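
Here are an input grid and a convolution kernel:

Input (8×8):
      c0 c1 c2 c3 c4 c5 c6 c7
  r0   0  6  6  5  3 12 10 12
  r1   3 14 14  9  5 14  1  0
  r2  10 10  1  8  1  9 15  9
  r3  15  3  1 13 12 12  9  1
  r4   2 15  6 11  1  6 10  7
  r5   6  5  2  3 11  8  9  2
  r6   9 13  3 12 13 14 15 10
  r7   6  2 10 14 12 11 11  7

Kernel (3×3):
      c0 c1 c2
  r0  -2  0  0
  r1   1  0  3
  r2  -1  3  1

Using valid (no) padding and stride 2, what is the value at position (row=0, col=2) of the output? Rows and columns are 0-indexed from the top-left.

43

The receptive field on the input at this output position is [3 12 10 / 5 14 1 / 1 9 15]. Elementwise product with the kernel and sum: 3·-2 + 5·1 + 1·3 + 1·-1 + 9·3 + 15·1.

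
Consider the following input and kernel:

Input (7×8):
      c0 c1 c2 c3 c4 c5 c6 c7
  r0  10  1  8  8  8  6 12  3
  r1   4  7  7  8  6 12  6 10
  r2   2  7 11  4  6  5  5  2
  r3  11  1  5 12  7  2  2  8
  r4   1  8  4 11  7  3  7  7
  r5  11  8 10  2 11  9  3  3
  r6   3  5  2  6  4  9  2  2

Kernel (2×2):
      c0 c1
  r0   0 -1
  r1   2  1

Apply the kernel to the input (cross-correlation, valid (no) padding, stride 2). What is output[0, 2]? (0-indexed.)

The receptive field on the input at this output position is [8 6 / 6 12]. Elementwise product with the kernel and sum: 6·-1 + 6·2 + 12·1.

18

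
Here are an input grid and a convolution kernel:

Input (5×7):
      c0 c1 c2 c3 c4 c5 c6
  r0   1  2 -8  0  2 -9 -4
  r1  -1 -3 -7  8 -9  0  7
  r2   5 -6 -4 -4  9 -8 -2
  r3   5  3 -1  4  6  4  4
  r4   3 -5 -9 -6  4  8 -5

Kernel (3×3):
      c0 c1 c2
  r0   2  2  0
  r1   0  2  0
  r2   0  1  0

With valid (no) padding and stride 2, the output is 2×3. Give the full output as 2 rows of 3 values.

Output[0,0]: The receptive field on the input at this output position is [1 2 -8 / -1 -3 -7 / 5 -6 -4]. Elementwise product with the kernel and sum: 1·2 + 2·2 + -3·2 + -6·1.
Output[0,1]: The receptive field on the input at this output position is [-8 0 2 / -7 8 -9 / -4 -4 9]. Elementwise product with the kernel and sum: -8·2 + 0·2 + 8·2 + -4·1.

-6 -4 -22
-1 -14 18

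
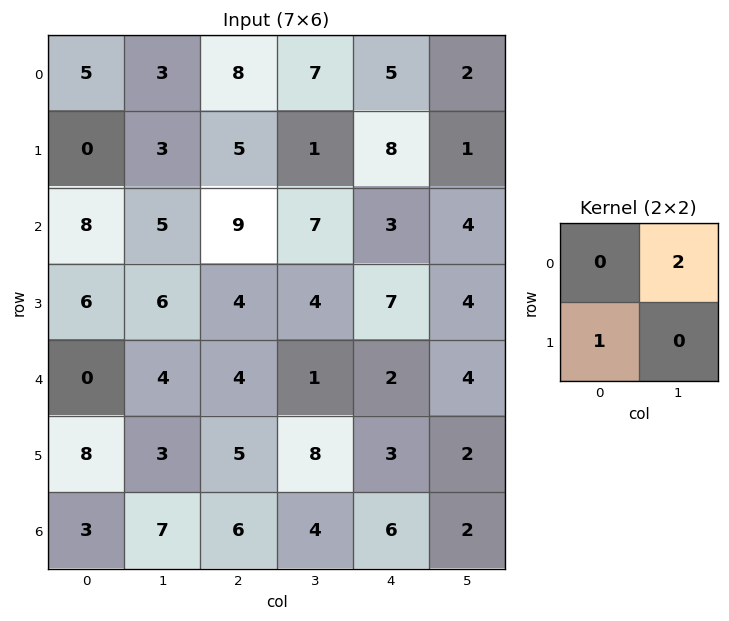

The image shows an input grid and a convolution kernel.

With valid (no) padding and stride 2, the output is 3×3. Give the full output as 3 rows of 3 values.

6 19 12
16 18 15
16 7 11

Output[0,0]: The receptive field on the input at this output position is [5 3 / 0 3]. Elementwise product with the kernel and sum: 3·2 + 0·1.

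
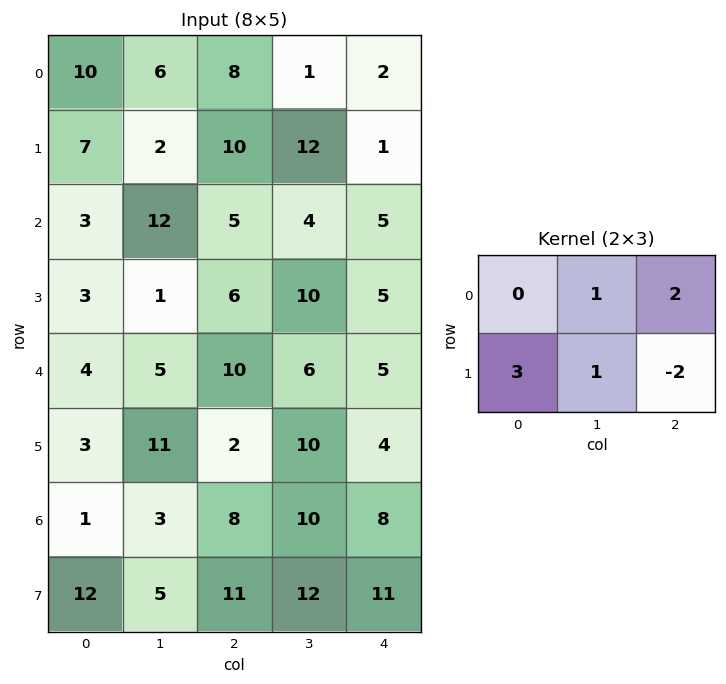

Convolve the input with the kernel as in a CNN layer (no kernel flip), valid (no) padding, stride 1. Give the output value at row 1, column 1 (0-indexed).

The receptive field on the input at this output position is [2 10 12 / 12 5 4]. Elementwise product with the kernel and sum: 10·1 + 12·2 + 12·3 + 5·1 + 4·-2.

67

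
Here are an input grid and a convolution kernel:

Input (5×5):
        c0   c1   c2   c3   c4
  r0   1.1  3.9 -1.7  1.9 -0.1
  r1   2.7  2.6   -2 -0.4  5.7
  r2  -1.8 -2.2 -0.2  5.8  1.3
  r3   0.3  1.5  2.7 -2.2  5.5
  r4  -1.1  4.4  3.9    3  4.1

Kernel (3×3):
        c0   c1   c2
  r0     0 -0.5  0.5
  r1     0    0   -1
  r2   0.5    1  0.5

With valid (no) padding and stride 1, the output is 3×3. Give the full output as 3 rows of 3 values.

-4 3.8 -0.35
0.9 -2.65 3.65
4.1 12.8 -0.75

Output[0,0]: The receptive field on the input at this output position is [1.1 3.9 -1.7 / 2.7 2.6 -2 / -1.8 -2.2 -0.2]. Elementwise product with the kernel and sum: 3.9·-0.5 + -1.7·0.5 + -2·-1 + -1.8·0.5 + -2.2·1 + -0.2·0.5.
Output[0,1]: The receptive field on the input at this output position is [3.9 -1.7 1.9 / 2.6 -2 -0.4 / -2.2 -0.2 5.8]. Elementwise product with the kernel and sum: -1.7·-0.5 + 1.9·0.5 + -0.4·-1 + -2.2·0.5 + -0.2·1 + 5.8·0.5.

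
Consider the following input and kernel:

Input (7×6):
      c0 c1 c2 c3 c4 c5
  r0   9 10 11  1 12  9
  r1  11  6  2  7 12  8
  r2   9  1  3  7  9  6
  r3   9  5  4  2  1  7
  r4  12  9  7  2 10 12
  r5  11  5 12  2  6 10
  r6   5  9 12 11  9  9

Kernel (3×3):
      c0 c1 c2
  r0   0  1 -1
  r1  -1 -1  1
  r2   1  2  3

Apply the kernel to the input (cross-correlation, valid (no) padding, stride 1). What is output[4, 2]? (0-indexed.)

45

The receptive field on the input at this output position is [7 2 10 / 12 2 6 / 12 11 9]. Elementwise product with the kernel and sum: 2·1 + 10·-1 + 12·-1 + 2·-1 + 6·1 + 12·1 + 11·2 + 9·3.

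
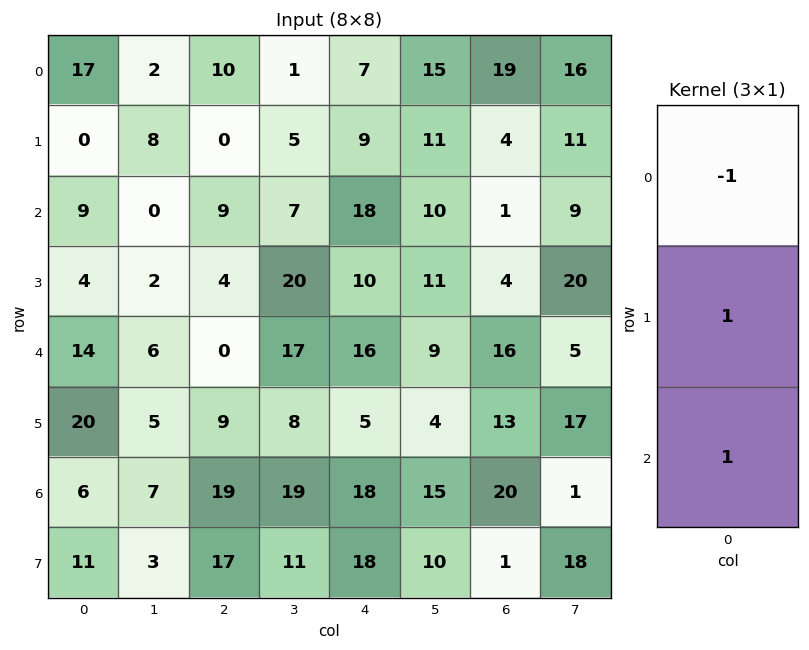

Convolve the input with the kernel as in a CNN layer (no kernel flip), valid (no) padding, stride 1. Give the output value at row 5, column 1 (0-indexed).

The receptive field on the input at this output position is [5 / 7 / 3]. Elementwise product with the kernel and sum: 5·-1 + 7·1 + 3·1.

5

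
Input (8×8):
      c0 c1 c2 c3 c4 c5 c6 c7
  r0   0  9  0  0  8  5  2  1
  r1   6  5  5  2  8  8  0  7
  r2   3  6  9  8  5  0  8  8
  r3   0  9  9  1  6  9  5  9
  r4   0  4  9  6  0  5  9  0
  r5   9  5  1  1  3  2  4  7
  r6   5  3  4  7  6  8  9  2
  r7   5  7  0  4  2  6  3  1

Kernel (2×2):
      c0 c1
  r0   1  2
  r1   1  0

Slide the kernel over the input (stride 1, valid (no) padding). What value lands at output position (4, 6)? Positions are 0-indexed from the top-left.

The receptive field on the input at this output position is [9 0 / 4 7]. Elementwise product with the kernel and sum: 9·1 + 0·2 + 4·1.

13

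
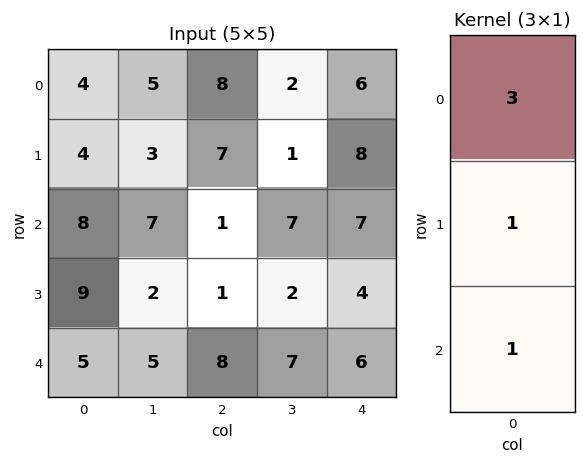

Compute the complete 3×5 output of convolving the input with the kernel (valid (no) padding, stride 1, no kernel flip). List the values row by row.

24 25 32 14 33
29 18 23 12 35
38 28 12 30 31

Output[0,0]: The receptive field on the input at this output position is [4 / 4 / 8]. Elementwise product with the kernel and sum: 4·3 + 4·1 + 8·1.
Output[0,1]: The receptive field on the input at this output position is [5 / 3 / 7]. Elementwise product with the kernel and sum: 5·3 + 3·1 + 7·1.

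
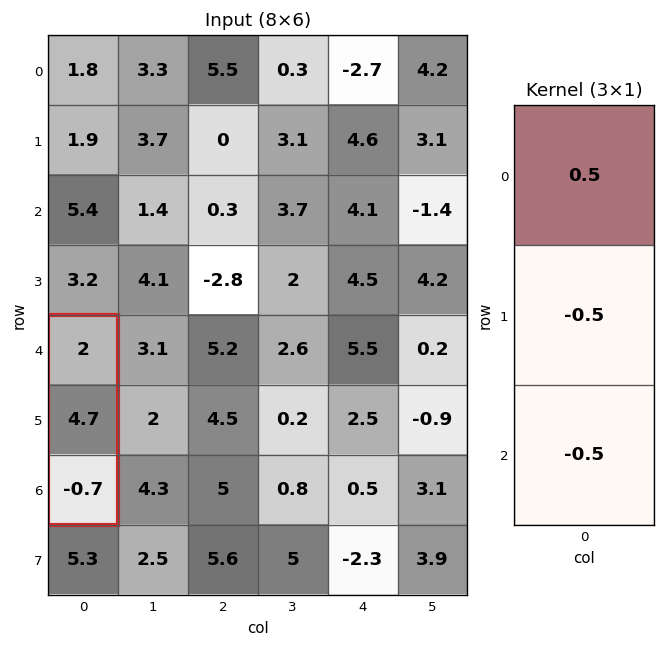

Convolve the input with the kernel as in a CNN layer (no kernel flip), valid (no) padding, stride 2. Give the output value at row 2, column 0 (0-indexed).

-1

The receptive field on the input at this output position is [2 / 4.7 / -0.7]. Elementwise product with the kernel and sum: 2·0.5 + 4.7·-0.5 + -0.7·-0.5.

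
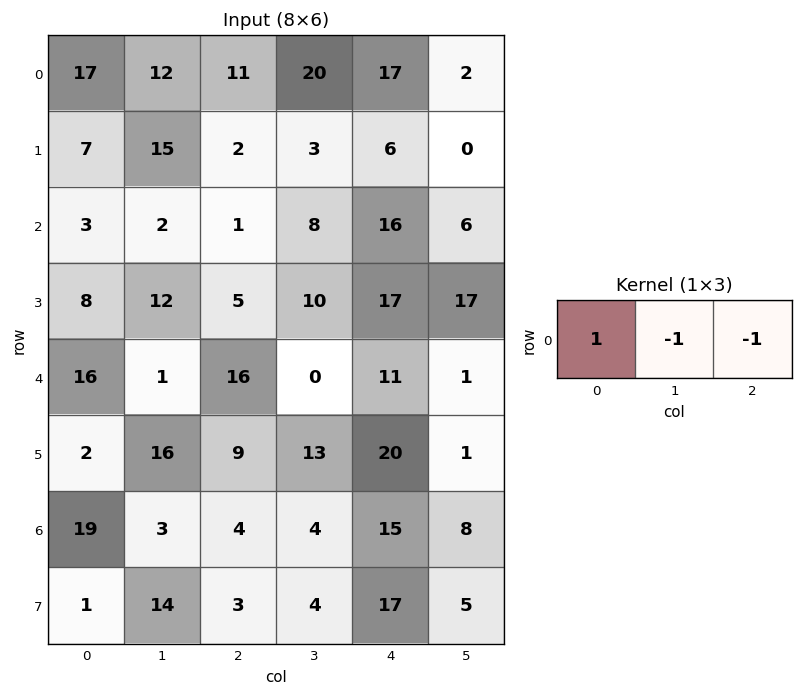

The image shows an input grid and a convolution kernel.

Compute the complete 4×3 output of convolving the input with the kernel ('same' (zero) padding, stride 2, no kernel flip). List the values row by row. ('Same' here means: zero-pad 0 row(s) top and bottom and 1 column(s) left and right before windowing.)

-29 -19 1
-5 -7 -14
-17 -15 -12
-22 -5 -19

Output[0,0]: The receptive field on the zero-padded input at this output position is [0 17 12]. Elementwise product with the kernel and sum: 0·1 + 17·-1 + 12·-1.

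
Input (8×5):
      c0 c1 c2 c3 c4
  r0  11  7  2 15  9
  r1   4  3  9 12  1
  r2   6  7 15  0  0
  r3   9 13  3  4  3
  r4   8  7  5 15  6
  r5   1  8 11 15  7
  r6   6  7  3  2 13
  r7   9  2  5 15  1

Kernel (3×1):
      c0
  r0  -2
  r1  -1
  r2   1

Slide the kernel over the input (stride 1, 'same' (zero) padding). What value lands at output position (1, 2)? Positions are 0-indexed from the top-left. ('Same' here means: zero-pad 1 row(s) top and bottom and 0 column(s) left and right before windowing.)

2

The receptive field on the zero-padded input at this output position is [2 / 9 / 15]. Elementwise product with the kernel and sum: 2·-2 + 9·-1 + 15·1.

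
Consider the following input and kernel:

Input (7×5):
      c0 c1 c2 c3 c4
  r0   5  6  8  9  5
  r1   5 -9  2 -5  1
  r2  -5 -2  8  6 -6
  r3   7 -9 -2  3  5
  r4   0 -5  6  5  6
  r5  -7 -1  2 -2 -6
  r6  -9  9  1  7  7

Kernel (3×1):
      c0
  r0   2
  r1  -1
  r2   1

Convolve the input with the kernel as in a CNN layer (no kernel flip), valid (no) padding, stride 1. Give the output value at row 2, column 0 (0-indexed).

-17

The receptive field on the input at this output position is [-5 / 7 / 0]. Elementwise product with the kernel and sum: -5·2 + 7·-1 + 0·1.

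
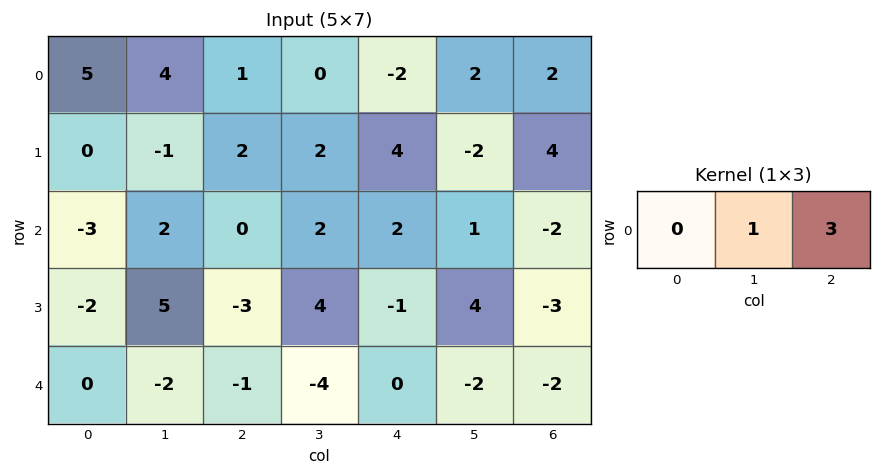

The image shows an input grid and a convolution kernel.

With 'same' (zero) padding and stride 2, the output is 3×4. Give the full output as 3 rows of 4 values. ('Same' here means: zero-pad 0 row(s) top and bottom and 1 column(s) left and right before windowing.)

17 1 4 2
3 6 5 -2
-6 -13 -6 -2

Output[0,0]: The receptive field on the zero-padded input at this output position is [0 5 4]. Elementwise product with the kernel and sum: 5·1 + 4·3.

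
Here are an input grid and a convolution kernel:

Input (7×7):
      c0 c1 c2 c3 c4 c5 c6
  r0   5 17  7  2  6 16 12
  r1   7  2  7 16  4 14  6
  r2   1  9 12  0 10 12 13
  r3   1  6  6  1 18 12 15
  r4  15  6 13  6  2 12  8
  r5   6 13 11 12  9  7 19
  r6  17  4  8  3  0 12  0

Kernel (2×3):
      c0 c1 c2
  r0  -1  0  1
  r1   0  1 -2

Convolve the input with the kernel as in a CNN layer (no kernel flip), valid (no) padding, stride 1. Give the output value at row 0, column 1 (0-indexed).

The receptive field on the input at this output position is [17 7 2 / 2 7 16]. Elementwise product with the kernel and sum: 17·-1 + 2·1 + 7·1 + 16·-2.

-40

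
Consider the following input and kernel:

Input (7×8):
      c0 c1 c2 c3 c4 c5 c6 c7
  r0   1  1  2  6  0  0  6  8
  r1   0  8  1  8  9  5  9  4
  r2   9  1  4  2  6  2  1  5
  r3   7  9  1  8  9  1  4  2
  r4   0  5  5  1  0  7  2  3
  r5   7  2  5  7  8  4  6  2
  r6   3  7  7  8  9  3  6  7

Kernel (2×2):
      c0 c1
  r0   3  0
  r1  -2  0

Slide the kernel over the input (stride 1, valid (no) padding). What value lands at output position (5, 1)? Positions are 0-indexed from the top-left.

-8

The receptive field on the input at this output position is [2 5 / 7 7]. Elementwise product with the kernel and sum: 2·3 + 7·-2.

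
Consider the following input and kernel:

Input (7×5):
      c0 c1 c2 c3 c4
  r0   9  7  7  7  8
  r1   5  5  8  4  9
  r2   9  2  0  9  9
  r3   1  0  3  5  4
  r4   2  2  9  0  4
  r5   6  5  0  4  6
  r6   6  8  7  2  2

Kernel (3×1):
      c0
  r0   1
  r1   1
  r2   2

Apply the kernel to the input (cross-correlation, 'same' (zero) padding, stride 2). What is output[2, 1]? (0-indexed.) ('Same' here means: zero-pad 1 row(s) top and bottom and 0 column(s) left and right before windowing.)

12

The receptive field on the zero-padded input at this output position is [3 / 9 / 0]. Elementwise product with the kernel and sum: 3·1 + 9·1 + 0·2.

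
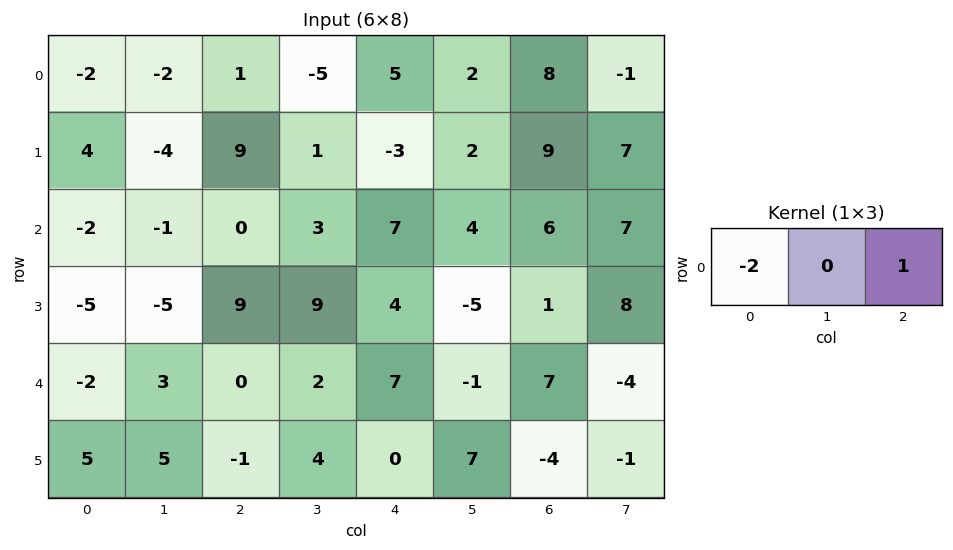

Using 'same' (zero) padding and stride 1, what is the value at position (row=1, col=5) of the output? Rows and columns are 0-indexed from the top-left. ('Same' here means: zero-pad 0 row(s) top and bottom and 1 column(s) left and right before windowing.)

The receptive field on the zero-padded input at this output position is [-3 2 9]. Elementwise product with the kernel and sum: -3·-2 + 9·1.

15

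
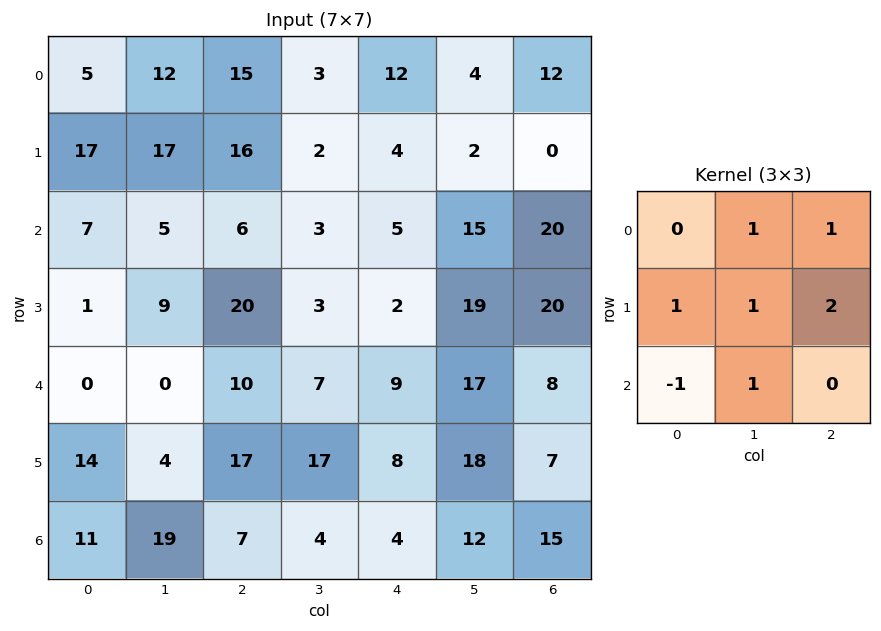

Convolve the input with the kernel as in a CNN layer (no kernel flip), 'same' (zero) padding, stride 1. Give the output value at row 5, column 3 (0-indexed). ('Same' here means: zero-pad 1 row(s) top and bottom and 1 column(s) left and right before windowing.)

63

The receptive field on the zero-padded input at this output position is [10 7 9 / 17 17 8 / 7 4 4]. Elementwise product with the kernel and sum: 7·1 + 9·1 + 17·1 + 17·1 + 8·2 + 7·-1 + 4·1.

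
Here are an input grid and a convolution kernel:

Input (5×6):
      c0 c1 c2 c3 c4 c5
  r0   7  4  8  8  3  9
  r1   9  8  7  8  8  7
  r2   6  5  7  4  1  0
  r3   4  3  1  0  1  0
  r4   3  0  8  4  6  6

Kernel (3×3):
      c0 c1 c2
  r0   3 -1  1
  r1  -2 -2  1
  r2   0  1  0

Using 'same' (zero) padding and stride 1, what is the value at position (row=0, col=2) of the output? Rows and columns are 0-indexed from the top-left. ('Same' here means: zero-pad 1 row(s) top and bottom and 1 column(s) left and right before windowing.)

The receptive field on the zero-padded input at this output position is [0 0 0 / 4 8 8 / 8 7 8]. Elementwise product with the kernel and sum: 0·3 + 0·-1 + 0·1 + 4·-2 + 8·-2 + 8·1 + 7·1.

-9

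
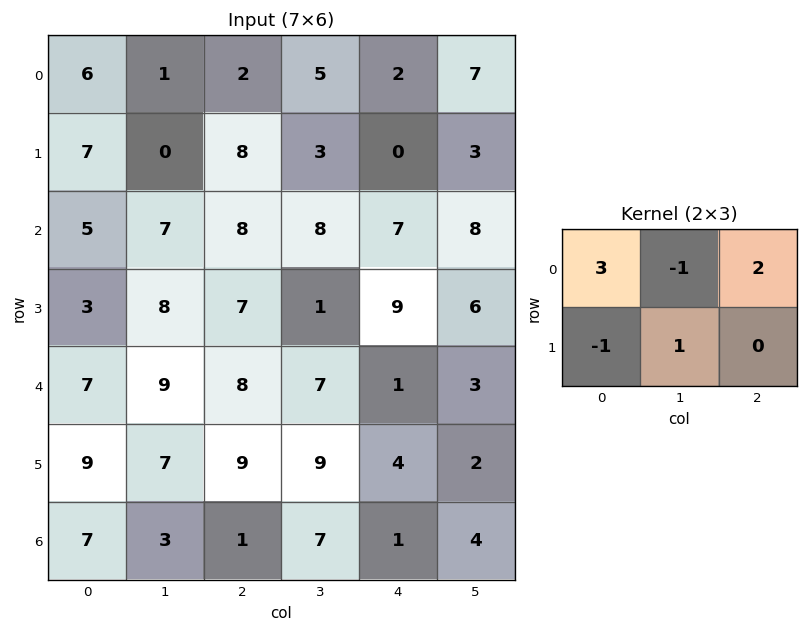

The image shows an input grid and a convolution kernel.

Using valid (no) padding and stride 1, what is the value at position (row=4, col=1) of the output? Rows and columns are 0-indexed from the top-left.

The receptive field on the input at this output position is [9 8 7 / 7 9 9]. Elementwise product with the kernel and sum: 9·3 + 8·-1 + 7·2 + 7·-1 + 9·1.

35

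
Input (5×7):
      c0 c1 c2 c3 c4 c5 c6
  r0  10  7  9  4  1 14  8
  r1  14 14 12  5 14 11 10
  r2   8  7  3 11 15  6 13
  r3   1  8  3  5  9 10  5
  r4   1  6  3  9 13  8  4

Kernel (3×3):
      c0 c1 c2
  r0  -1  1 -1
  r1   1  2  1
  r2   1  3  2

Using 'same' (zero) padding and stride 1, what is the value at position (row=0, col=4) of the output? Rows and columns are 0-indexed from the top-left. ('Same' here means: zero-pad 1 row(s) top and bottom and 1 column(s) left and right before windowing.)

The receptive field on the zero-padded input at this output position is [0 0 0 / 4 1 14 / 5 14 11]. Elementwise product with the kernel and sum: 0·-1 + 0·1 + 0·-1 + 4·1 + 1·2 + 14·1 + 5·1 + 14·3 + 11·2.

89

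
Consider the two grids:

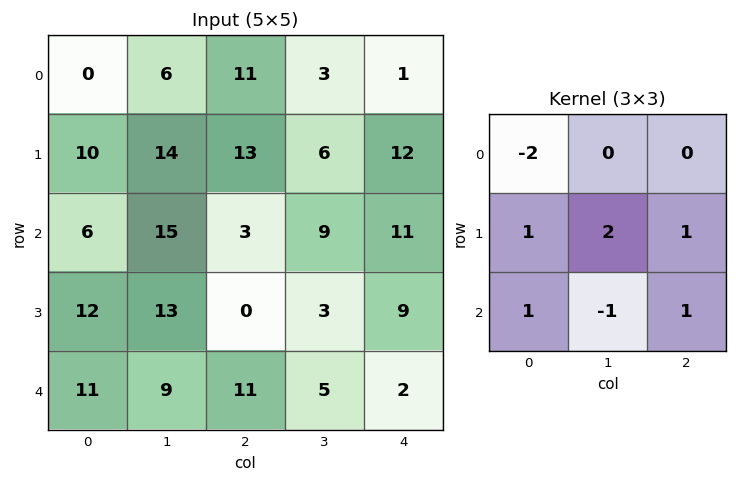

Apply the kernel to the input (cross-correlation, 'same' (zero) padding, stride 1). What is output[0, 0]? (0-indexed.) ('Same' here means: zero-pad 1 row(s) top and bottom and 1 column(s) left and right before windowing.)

10

The receptive field on the zero-padded input at this output position is [0 0 0 / 0 0 6 / 0 10 14]. Elementwise product with the kernel and sum: 0·-2 + 0·1 + 0·2 + 6·1 + 0·1 + 10·-1 + 14·1.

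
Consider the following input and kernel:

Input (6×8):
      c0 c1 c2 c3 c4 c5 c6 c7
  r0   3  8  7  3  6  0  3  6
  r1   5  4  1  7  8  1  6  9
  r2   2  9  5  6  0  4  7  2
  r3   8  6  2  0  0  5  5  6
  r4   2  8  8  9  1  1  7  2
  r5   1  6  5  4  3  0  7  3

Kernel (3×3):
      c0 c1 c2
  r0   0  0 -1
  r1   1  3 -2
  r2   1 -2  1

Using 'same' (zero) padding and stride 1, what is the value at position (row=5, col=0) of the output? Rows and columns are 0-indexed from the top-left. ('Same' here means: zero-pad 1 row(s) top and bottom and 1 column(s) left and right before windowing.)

-17

The receptive field on the zero-padded input at this output position is [0 2 8 / 0 1 6 / 0 0 0]. Elementwise product with the kernel and sum: 8·-1 + 0·1 + 1·3 + 6·-2 + 0·1 + 0·-2 + 0·1.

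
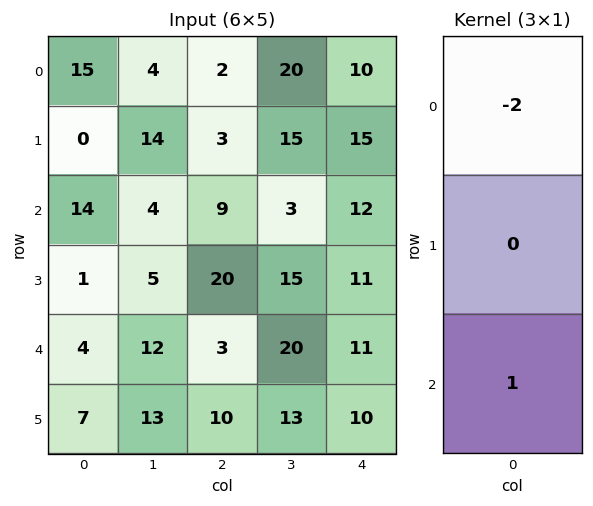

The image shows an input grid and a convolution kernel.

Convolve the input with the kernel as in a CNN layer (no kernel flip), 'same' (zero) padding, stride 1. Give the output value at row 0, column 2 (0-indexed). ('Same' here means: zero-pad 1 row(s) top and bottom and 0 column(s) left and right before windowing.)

The receptive field on the zero-padded input at this output position is [0 / 2 / 3]. Elementwise product with the kernel and sum: 0·-2 + 3·1.

3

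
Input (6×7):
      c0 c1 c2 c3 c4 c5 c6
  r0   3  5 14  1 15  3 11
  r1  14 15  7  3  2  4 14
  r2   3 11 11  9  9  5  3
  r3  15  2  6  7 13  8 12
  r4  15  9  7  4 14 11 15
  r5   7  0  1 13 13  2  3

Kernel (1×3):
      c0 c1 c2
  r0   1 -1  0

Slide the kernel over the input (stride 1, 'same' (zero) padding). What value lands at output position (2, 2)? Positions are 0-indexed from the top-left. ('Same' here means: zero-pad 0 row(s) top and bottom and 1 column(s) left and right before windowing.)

0

The receptive field on the zero-padded input at this output position is [11 11 9]. Elementwise product with the kernel and sum: 11·1 + 11·-1.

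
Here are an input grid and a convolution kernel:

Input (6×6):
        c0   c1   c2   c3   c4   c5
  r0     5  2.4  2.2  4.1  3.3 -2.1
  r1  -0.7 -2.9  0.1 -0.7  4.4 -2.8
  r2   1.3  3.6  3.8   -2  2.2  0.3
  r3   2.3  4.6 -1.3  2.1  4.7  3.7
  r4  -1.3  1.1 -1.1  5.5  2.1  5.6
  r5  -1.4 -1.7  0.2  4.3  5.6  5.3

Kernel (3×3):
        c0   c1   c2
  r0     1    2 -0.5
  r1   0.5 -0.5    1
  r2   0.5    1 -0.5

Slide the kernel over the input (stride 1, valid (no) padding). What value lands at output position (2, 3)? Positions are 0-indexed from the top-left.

6.7

The receptive field on the input at this output position is [-2 2.2 0.3 / 2.1 4.7 3.7 / 5.5 2.1 5.6]. Elementwise product with the kernel and sum: -2·1 + 2.2·2 + 0.3·-0.5 + 2.1·0.5 + 4.7·-0.5 + 3.7·1 + 5.5·0.5 + 2.1·1 + 5.6·-0.5.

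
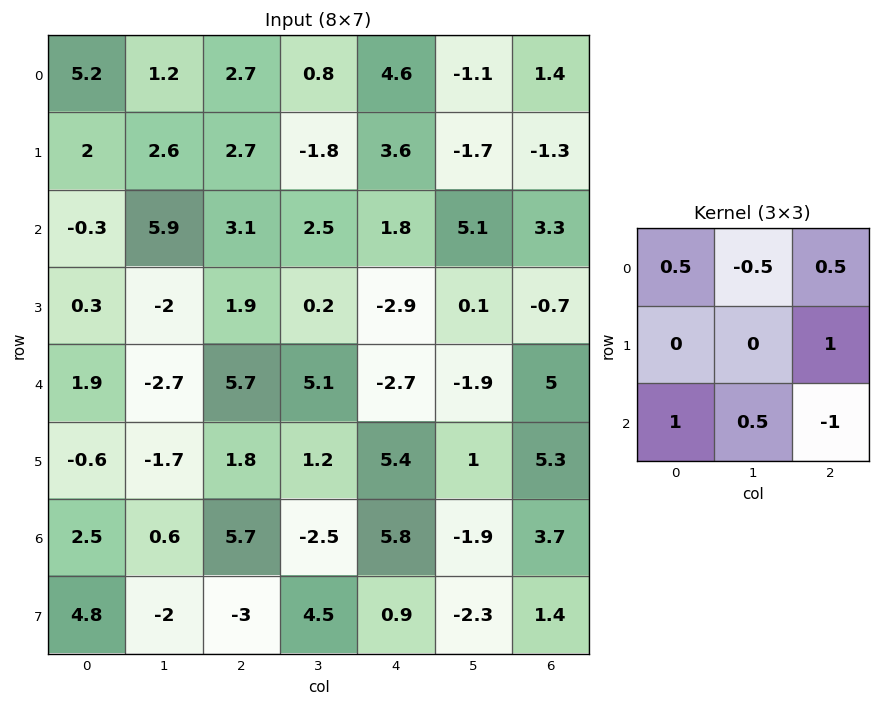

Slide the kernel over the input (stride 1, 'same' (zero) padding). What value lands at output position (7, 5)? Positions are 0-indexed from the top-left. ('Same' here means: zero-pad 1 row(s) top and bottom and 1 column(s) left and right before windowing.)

7.1

The receptive field on the zero-padded input at this output position is [5.8 -1.9 3.7 / 0.9 -2.3 1.4 / 0 0 0]. Elementwise product with the kernel and sum: 5.8·0.5 + -1.9·-0.5 + 3.7·0.5 + 1.4·1 + 0·1 + 0·0.5 + 0·-1.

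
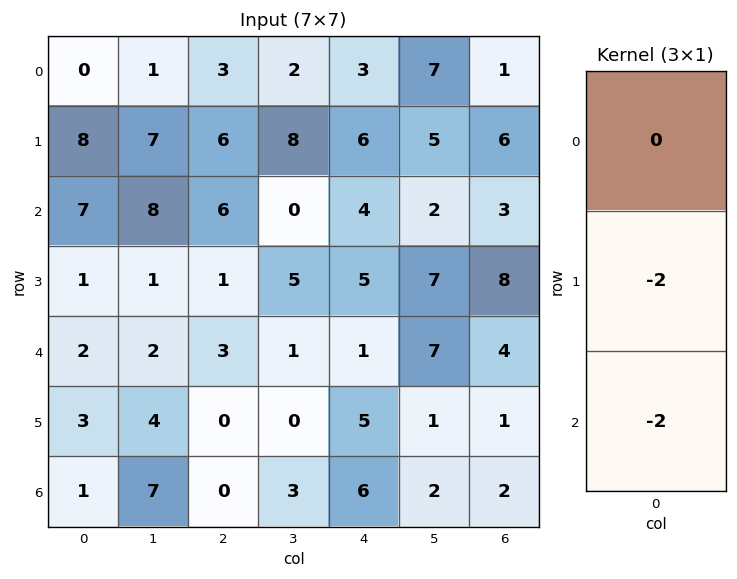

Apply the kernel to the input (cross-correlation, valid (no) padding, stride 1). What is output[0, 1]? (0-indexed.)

-30

The receptive field on the input at this output position is [1 / 7 / 8]. Elementwise product with the kernel and sum: 7·-2 + 8·-2.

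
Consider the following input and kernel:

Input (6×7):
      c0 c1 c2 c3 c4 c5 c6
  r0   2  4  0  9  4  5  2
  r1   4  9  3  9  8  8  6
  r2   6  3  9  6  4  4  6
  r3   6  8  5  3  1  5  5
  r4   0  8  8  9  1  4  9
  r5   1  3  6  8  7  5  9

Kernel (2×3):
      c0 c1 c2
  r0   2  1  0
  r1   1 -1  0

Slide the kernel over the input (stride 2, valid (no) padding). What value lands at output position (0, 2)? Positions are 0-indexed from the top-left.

13

The receptive field on the input at this output position is [4 5 2 / 8 8 6]. Elementwise product with the kernel and sum: 4·2 + 5·1 + 8·1 + 8·-1.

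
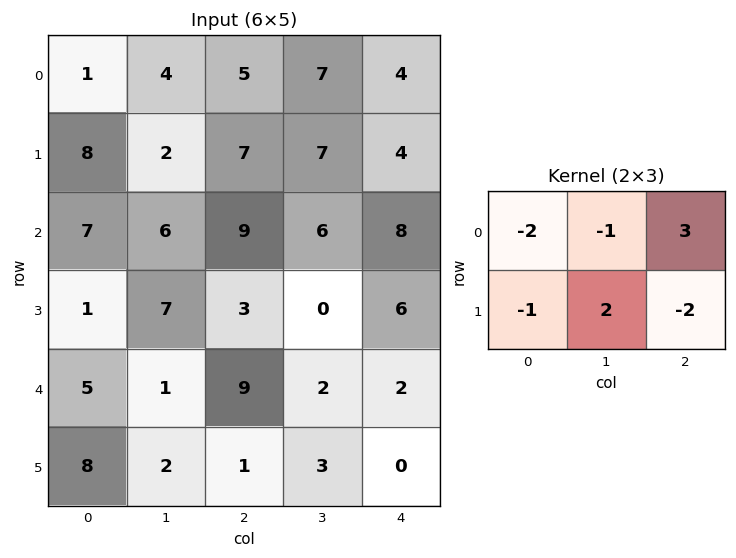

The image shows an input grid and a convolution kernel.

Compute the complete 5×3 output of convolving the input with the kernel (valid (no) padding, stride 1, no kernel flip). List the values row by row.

Output[0,0]: The receptive field on the input at this output position is [1 4 5 / 8 2 7]. Elementwise product with the kernel and sum: 1·-2 + 4·-1 + 5·3 + 8·-1 + 2·2 + 7·-2.
Output[0,1]: The receptive field on the input at this output position is [4 5 7 / 2 7 7]. Elementwise product with the kernel and sum: 4·-2 + 5·-1 + 7·3 + 2·-1 + 7·2 + 7·-2.

-9 6 -6
-10 10 -22
14 -4 -15
-21 -4 3
10 -11 -9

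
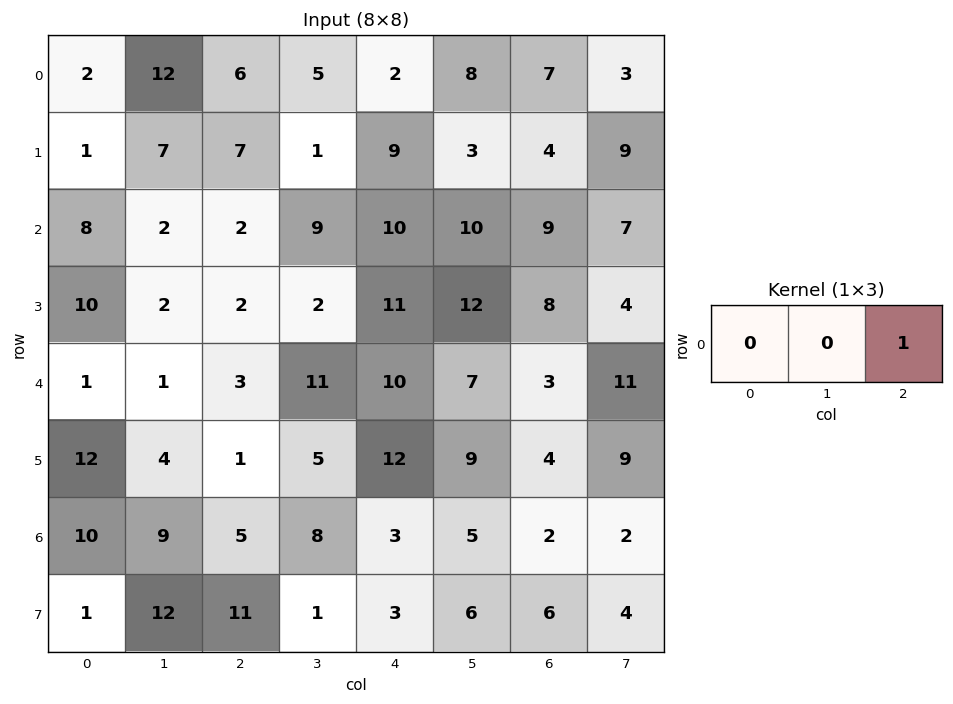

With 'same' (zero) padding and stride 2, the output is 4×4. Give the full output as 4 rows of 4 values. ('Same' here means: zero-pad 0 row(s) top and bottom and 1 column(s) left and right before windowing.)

Output[0,0]: The receptive field on the zero-padded input at this output position is [0 2 12]. Elementwise product with the kernel and sum: 12·1.
Output[0,1]: The receptive field on the zero-padded input at this output position is [12 6 5]. Elementwise product with the kernel and sum: 5·1.

12 5 8 3
2 9 10 7
1 11 7 11
9 8 5 2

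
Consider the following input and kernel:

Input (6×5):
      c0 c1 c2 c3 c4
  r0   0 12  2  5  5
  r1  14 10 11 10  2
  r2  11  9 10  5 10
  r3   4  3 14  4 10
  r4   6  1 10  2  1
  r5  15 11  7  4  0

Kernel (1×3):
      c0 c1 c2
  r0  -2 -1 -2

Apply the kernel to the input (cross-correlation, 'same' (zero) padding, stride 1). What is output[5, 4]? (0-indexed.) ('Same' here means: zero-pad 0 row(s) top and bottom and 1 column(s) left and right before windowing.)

-8

The receptive field on the zero-padded input at this output position is [4 0 0]. Elementwise product with the kernel and sum: 4·-2 + 0·-1 + 0·-2.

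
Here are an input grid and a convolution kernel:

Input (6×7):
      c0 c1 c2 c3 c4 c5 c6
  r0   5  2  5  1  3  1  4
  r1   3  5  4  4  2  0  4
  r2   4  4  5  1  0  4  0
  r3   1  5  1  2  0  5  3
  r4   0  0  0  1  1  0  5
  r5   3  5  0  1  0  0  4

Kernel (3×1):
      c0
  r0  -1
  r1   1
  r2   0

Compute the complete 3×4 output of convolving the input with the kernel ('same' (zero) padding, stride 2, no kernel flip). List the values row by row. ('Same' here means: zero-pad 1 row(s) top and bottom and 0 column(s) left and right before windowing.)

Output[0,0]: The receptive field on the zero-padded input at this output position is [0 / 5 / 3]. Elementwise product with the kernel and sum: 0·-1 + 5·1.
Output[0,1]: The receptive field on the zero-padded input at this output position is [0 / 5 / 4]. Elementwise product with the kernel and sum: 0·-1 + 5·1.

5 5 3 4
1 1 -2 -4
-1 -1 1 2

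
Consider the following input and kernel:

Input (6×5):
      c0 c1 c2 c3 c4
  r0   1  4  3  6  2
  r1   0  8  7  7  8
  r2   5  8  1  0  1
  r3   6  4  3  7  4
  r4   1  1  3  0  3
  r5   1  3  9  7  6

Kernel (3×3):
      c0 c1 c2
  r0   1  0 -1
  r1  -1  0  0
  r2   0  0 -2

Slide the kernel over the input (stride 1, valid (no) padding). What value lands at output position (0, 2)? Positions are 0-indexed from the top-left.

The receptive field on the input at this output position is [3 6 2 / 7 7 8 / 1 0 1]. Elementwise product with the kernel and sum: 3·1 + 2·-1 + 7·-1 + 1·-2.

-8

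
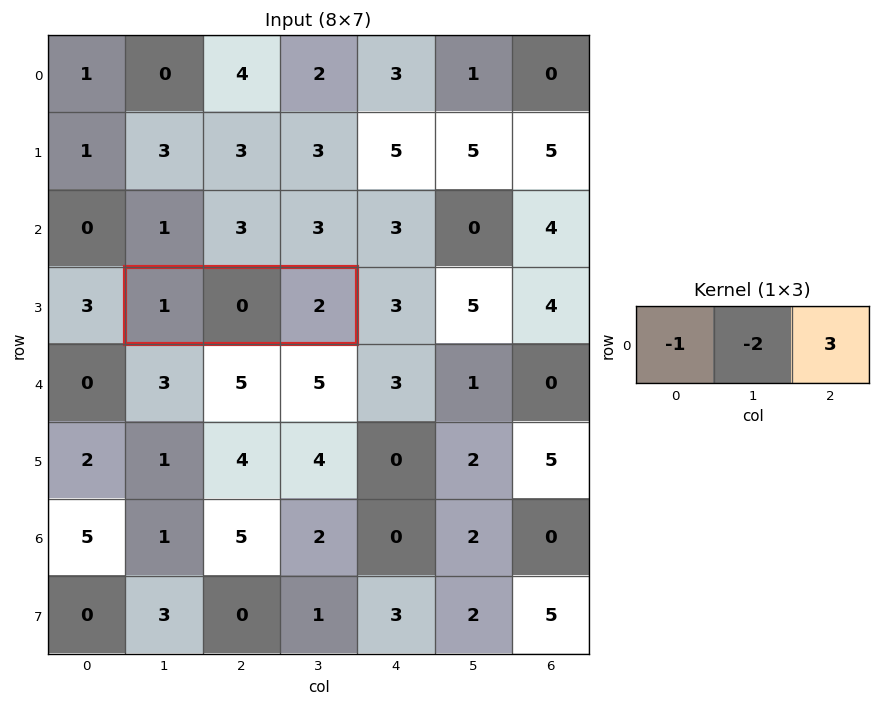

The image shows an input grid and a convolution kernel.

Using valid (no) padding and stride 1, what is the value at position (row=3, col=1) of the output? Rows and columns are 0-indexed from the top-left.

The receptive field on the input at this output position is [1 0 2]. Elementwise product with the kernel and sum: 1·-1 + 0·-2 + 2·3.

5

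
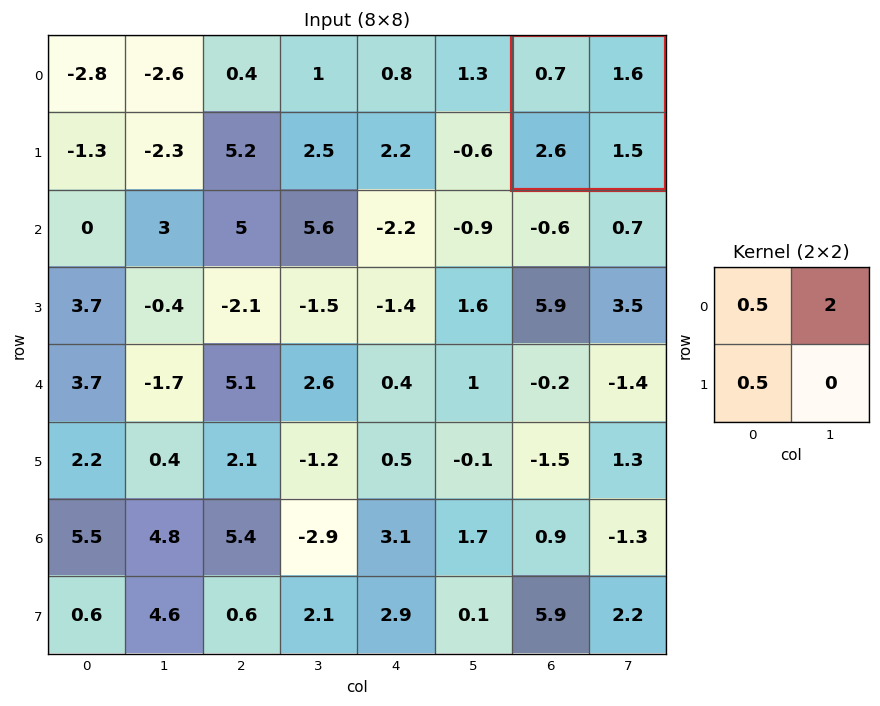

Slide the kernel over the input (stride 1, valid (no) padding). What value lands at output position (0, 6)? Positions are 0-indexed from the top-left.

4.85

The receptive field on the input at this output position is [0.7 1.6 / 2.6 1.5]. Elementwise product with the kernel and sum: 0.7·0.5 + 1.6·2 + 2.6·0.5.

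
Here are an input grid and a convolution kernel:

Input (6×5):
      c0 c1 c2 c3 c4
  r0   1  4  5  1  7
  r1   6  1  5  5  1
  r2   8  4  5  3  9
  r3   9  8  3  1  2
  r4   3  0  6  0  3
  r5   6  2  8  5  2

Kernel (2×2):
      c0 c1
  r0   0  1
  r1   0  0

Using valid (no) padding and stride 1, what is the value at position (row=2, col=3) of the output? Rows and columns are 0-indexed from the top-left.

The receptive field on the input at this output position is [3 9 / 1 2]. Elementwise product with the kernel and sum: 9·1.

9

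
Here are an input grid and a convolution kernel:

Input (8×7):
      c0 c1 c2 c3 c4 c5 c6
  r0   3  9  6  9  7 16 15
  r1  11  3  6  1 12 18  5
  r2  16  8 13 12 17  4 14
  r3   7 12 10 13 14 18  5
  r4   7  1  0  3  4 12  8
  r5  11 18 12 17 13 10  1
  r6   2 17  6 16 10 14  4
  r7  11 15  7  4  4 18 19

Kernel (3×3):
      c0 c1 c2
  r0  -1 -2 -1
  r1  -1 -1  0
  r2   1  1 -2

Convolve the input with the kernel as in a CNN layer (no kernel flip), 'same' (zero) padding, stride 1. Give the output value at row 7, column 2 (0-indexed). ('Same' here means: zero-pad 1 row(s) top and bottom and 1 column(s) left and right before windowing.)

The receptive field on the zero-padded input at this output position is [17 6 16 / 15 7 4 / 0 0 0]. Elementwise product with the kernel and sum: 17·-1 + 6·-2 + 16·-1 + 15·-1 + 7·-1 + 0·1 + 0·1 + 0·-2.

-67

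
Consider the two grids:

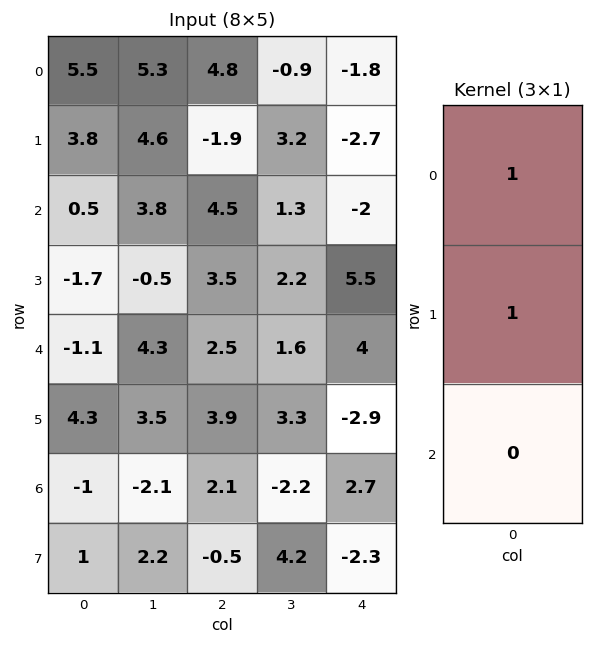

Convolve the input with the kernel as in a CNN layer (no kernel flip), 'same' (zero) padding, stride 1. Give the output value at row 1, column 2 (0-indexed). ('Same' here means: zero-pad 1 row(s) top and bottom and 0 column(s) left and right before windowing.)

The receptive field on the zero-padded input at this output position is [4.8 / -1.9 / 4.5]. Elementwise product with the kernel and sum: 4.8·1 + -1.9·1.

2.9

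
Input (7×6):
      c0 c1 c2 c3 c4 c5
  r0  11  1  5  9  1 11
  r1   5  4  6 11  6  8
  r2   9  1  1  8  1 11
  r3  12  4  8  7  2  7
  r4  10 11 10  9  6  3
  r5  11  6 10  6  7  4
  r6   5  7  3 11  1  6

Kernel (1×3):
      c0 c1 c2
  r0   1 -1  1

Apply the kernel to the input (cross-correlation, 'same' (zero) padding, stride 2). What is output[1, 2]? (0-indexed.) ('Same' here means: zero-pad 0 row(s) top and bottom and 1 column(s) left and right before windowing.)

18

The receptive field on the zero-padded input at this output position is [8 1 11]. Elementwise product with the kernel and sum: 8·1 + 1·-1 + 11·1.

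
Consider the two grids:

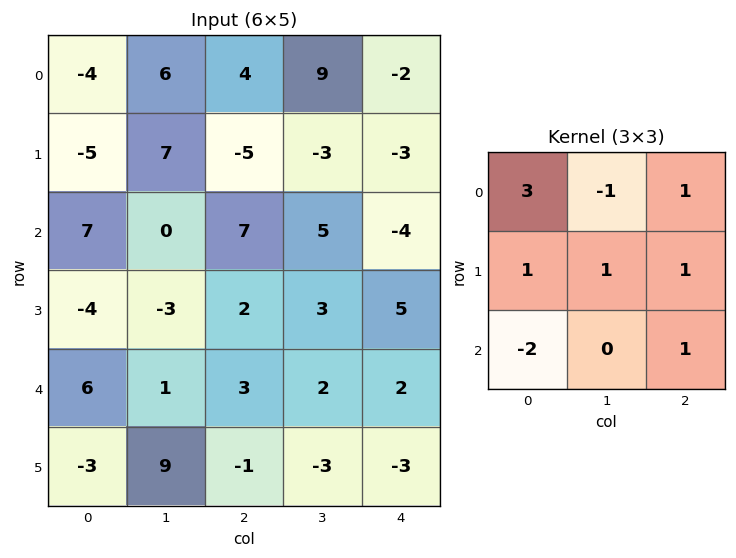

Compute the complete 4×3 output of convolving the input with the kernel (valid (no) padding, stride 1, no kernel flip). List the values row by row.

Output[0,0]: The receptive field on the input at this output position is [-4 6 4 / -5 7 -5 / 7 0 7]. Elementwise product with the kernel and sum: -4·3 + 6·-1 + 4·1 + -5·1 + 7·1 + -5·1 + 7·-2 + 7·1.
Output[0,1]: The receptive field on the input at this output position is [6 4 9 / 7 -5 -3 / 0 7 5]. Elementwise product with the kernel and sum: 6·3 + 4·-1 + 9·1 + 7·1 + -5·1 + -3·1 + 0·-2 + 5·1.

-24 27 -28
-3 44 -6
14 0 18
8 -23 14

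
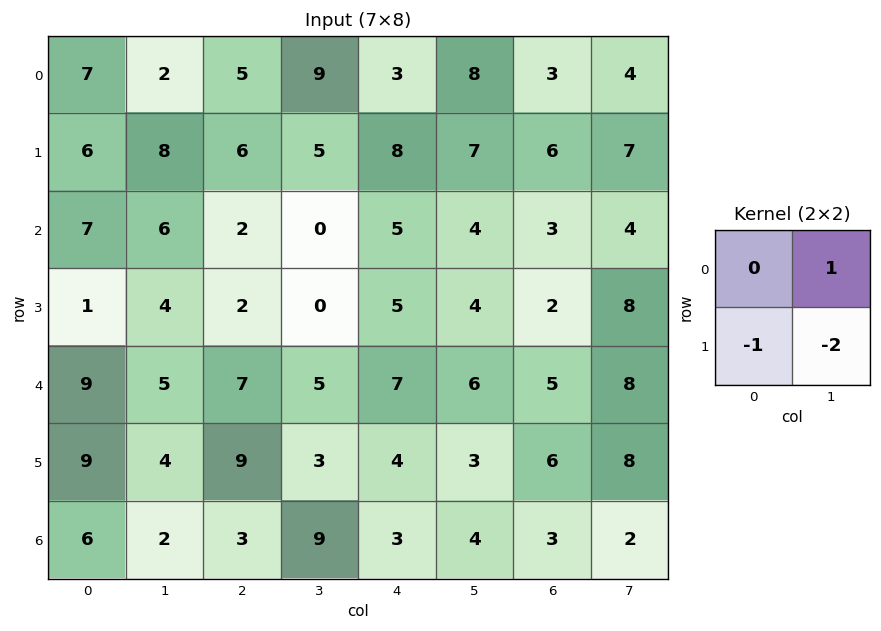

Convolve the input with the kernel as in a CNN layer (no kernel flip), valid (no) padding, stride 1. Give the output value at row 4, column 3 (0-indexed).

-4

The receptive field on the input at this output position is [5 7 / 3 4]. Elementwise product with the kernel and sum: 7·1 + 3·-1 + 4·-2.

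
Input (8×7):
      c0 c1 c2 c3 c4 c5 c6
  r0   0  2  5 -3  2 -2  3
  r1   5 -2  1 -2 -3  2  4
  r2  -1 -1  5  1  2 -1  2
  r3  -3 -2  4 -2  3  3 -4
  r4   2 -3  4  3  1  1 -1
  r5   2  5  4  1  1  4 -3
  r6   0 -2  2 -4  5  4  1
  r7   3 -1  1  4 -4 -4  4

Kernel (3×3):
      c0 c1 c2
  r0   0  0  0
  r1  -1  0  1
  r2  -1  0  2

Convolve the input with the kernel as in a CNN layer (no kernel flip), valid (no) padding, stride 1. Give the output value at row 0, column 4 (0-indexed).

The receptive field on the input at this output position is [2 -2 3 / -3 2 4 / 2 -1 2]. Elementwise product with the kernel and sum: -3·-1 + 4·1 + 2·-1 + 2·2.

9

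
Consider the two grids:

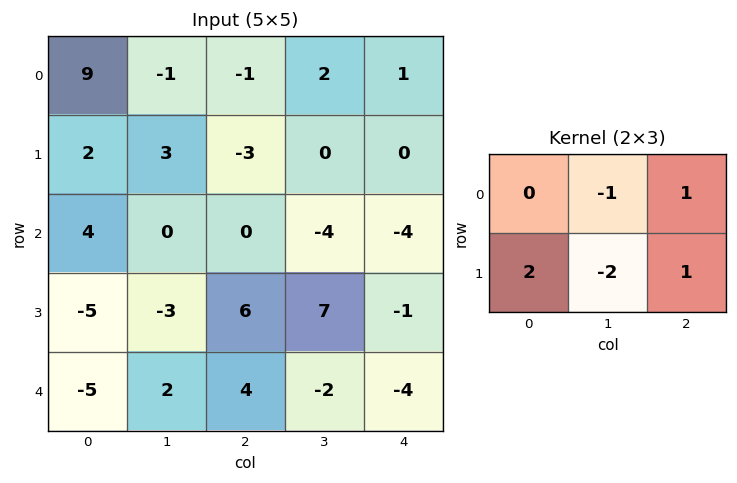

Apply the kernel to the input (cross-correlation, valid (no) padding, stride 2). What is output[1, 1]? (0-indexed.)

The receptive field on the input at this output position is [0 -4 -4 / 6 7 -1]. Elementwise product with the kernel and sum: -4·-1 + -4·1 + 6·2 + 7·-2 + -1·1.

-3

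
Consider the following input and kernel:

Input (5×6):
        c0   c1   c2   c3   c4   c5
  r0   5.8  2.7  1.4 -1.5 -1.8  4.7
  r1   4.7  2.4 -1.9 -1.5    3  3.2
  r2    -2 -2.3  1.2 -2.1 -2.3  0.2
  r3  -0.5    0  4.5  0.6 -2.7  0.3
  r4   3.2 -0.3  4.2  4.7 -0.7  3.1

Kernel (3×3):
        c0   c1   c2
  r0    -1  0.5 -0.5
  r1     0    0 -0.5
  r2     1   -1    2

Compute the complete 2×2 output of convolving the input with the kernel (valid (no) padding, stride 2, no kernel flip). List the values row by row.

Output[0,0]: The receptive field on the input at this output position is [5.8 2.7 1.4 / 4.7 2.4 -1.9 / -2 -2.3 1.2]. Elementwise product with the kernel and sum: 5.8·-1 + 2.7·0.5 + 1.4·-0.5 + -1.9·-0.5 + -2·1 + -2.3·-1 + 1.2·2.
Output[0,1]: The receptive field on the input at this output position is [1.4 -1.5 -1.8 / -1.9 -1.5 3 / 1.2 -2.1 -2.3]. Elementwise product with the kernel and sum: 1.4·-1 + -1.5·0.5 + -1.8·-0.5 + 3·-0.5 + 1.2·1 + -2.1·-1 + -2.3·2.

-1.5 -4.05
9.9 -1.65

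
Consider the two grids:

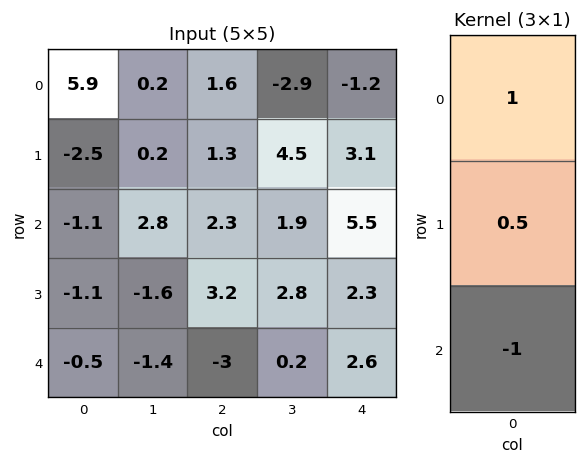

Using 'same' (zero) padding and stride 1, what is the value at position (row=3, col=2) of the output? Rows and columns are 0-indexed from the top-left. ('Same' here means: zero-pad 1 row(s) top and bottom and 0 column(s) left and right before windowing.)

6.9

The receptive field on the zero-padded input at this output position is [2.3 / 3.2 / -3]. Elementwise product with the kernel and sum: 2.3·1 + 3.2·0.5 + -3·-1.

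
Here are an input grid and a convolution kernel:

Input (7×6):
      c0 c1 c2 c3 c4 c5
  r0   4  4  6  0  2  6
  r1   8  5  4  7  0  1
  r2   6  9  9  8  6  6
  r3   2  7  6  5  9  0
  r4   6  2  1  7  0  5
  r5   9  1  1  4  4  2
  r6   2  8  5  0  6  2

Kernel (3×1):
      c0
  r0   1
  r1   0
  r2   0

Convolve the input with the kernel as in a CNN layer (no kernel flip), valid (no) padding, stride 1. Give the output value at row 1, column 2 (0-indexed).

The receptive field on the input at this output position is [4 / 9 / 6]. Elementwise product with the kernel and sum: 4·1.

4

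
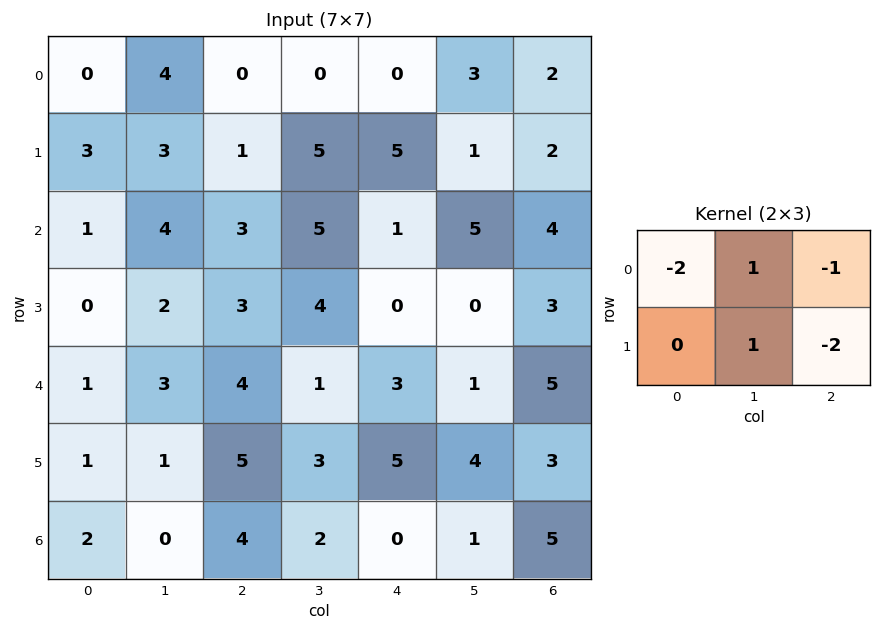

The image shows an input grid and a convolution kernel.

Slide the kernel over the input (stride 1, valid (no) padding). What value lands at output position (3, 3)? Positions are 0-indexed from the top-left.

-7

The receptive field on the input at this output position is [4 0 0 / 1 3 1]. Elementwise product with the kernel and sum: 4·-2 + 0·1 + 0·-1 + 3·1 + 1·-2.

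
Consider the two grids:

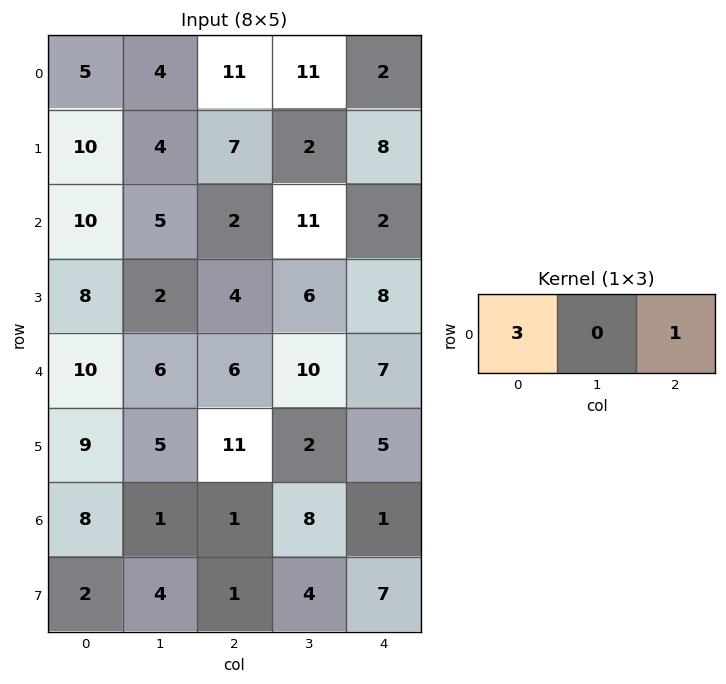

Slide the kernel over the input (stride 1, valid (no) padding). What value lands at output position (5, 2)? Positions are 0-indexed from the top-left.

38

The receptive field on the input at this output position is [11 2 5]. Elementwise product with the kernel and sum: 11·3 + 5·1.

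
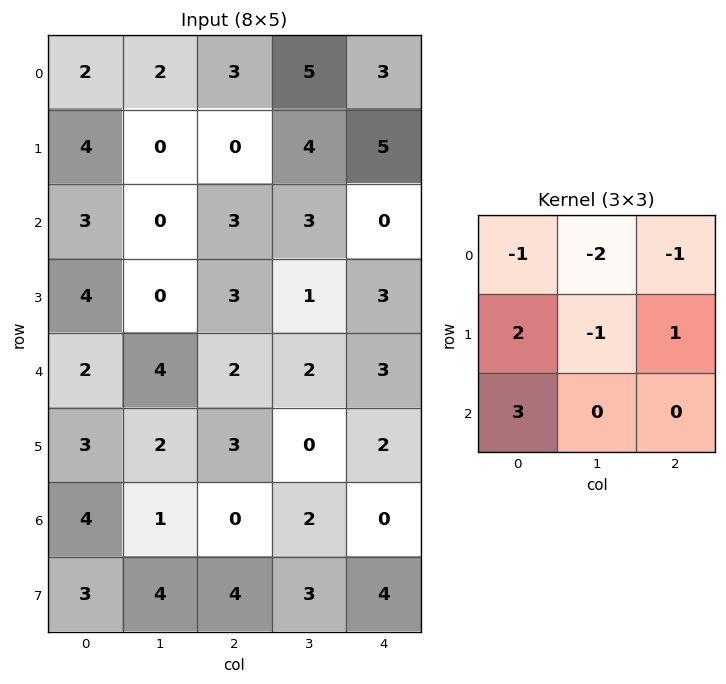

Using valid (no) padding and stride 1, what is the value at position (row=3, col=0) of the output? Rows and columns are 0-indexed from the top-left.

The receptive field on the input at this output position is [4 0 3 / 2 4 2 / 3 2 3]. Elementwise product with the kernel and sum: 4·-1 + 0·-2 + 3·-1 + 2·2 + 4·-1 + 2·1 + 3·3.

4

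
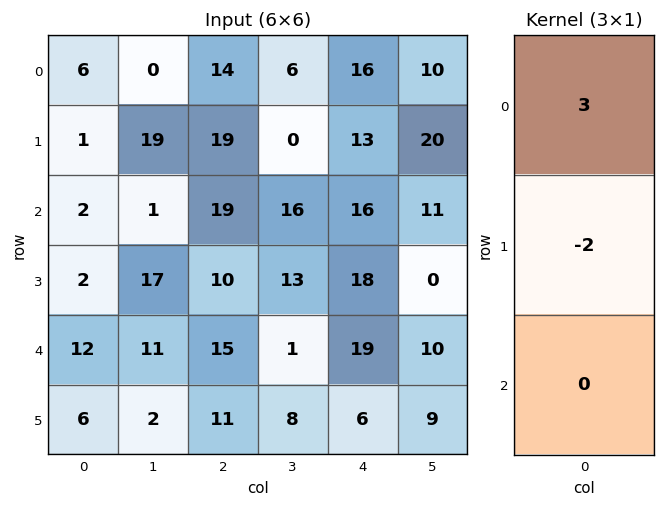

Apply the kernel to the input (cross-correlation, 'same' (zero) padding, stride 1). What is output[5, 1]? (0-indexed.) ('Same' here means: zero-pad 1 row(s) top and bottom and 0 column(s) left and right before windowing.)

29

The receptive field on the zero-padded input at this output position is [11 / 2 / 0]. Elementwise product with the kernel and sum: 11·3 + 2·-2.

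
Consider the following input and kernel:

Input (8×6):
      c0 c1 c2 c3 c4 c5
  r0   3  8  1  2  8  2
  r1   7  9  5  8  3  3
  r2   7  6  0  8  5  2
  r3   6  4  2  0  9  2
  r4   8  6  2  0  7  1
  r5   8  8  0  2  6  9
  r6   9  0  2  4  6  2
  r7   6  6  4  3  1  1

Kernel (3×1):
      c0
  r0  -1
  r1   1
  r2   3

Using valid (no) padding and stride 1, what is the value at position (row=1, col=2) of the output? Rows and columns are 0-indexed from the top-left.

The receptive field on the input at this output position is [5 / 0 / 2]. Elementwise product with the kernel and sum: 5·-1 + 0·1 + 2·3.

1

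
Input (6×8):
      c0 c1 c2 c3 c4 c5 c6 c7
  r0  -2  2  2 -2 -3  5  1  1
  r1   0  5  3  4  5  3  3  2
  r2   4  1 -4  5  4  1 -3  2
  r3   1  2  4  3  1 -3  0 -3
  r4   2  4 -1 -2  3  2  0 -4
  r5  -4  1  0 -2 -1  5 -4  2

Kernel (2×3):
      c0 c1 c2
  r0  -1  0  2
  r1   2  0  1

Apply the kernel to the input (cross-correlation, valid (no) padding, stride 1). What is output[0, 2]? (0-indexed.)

3

The receptive field on the input at this output position is [2 -2 -3 / 3 4 5]. Elementwise product with the kernel and sum: 2·-1 + -3·2 + 3·2 + 5·1.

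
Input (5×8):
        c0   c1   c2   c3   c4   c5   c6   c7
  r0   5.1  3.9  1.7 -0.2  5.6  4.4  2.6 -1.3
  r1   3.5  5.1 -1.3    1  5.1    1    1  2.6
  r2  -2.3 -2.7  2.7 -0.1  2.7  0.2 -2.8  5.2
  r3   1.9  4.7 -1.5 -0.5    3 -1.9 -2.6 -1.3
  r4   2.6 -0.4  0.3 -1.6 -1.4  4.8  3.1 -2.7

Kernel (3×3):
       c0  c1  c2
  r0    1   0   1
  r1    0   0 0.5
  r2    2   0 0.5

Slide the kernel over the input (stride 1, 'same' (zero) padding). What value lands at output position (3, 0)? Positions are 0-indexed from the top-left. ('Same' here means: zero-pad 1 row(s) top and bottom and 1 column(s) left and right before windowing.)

The receptive field on the zero-padded input at this output position is [0 -2.3 -2.7 / 0 1.9 4.7 / 0 2.6 -0.4]. Elementwise product with the kernel and sum: 0·1 + -2.7·1 + 4.7·0.5 + 0·2 + -0.4·0.5.

-0.55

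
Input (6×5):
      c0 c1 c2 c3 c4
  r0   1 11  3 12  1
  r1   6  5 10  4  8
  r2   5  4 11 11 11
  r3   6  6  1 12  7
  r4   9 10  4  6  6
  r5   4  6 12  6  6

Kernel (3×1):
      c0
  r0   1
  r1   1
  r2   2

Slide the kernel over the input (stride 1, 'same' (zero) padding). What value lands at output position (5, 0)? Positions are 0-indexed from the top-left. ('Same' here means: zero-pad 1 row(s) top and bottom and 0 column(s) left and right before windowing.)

The receptive field on the zero-padded input at this output position is [9 / 4 / 0]. Elementwise product with the kernel and sum: 9·1 + 4·1 + 0·2.

13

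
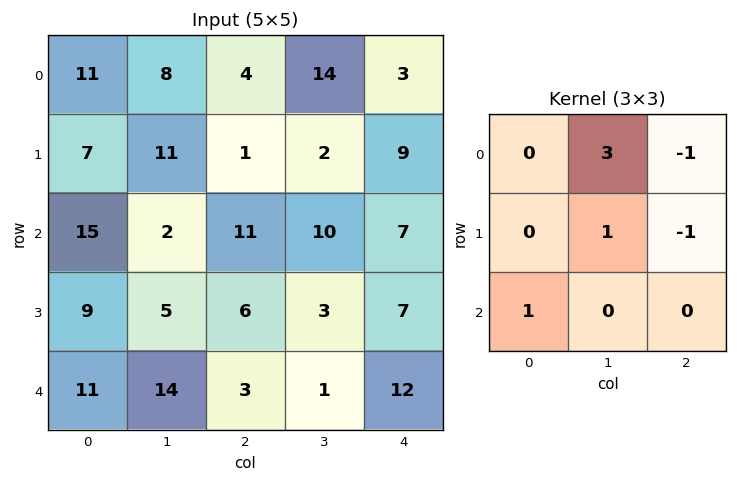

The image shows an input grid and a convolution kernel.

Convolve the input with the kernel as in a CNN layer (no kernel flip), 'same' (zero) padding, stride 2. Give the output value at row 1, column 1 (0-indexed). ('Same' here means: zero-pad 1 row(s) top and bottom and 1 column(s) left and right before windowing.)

The receptive field on the zero-padded input at this output position is [11 1 2 / 2 11 10 / 5 6 3]. Elementwise product with the kernel and sum: 1·3 + 2·-1 + 11·1 + 10·-1 + 5·1.

7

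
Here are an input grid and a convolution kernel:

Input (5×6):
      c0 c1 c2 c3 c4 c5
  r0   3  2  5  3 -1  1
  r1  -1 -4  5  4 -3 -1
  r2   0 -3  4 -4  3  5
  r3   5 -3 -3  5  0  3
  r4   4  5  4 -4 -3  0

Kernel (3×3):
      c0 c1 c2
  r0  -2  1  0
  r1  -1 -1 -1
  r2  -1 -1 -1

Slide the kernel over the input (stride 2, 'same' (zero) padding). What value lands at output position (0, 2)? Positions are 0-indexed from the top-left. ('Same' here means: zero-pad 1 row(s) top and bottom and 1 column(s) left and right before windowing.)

-3

The receptive field on the zero-padded input at this output position is [0 0 0 / 3 -1 1 / 4 -3 -1]. Elementwise product with the kernel and sum: 0·-2 + 0·1 + 3·-1 + -1·-1 + 1·-1 + 4·-1 + -3·-1 + -1·-1.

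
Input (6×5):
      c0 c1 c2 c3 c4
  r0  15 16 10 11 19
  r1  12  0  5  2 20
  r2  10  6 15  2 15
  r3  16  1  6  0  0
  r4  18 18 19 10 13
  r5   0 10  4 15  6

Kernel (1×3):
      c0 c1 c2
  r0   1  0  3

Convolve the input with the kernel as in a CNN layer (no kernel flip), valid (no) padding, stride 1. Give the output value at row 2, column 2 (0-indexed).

60

The receptive field on the input at this output position is [15 2 15]. Elementwise product with the kernel and sum: 15·1 + 15·3.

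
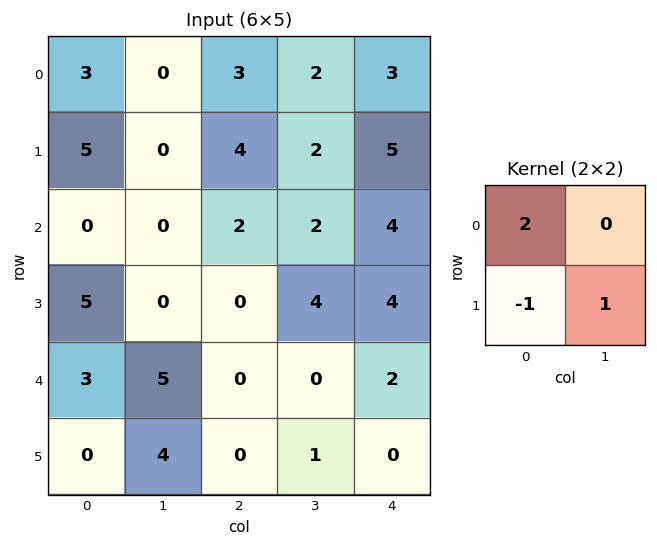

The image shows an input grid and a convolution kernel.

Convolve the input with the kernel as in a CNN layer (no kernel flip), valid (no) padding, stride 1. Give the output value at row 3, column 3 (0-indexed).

The receptive field on the input at this output position is [4 4 / 0 2]. Elementwise product with the kernel and sum: 4·2 + 0·-1 + 2·1.

10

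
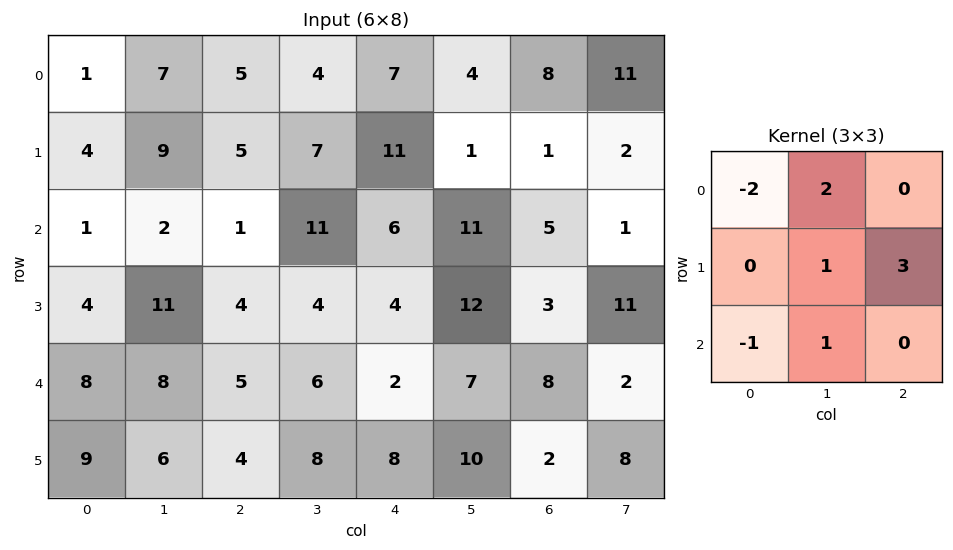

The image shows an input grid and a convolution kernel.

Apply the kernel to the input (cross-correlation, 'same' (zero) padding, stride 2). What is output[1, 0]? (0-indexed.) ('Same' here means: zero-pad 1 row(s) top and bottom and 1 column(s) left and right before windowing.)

The receptive field on the zero-padded input at this output position is [0 4 9 / 0 1 2 / 0 4 11]. Elementwise product with the kernel and sum: 0·-2 + 4·2 + 1·1 + 2·3 + 0·-1 + 4·1.

19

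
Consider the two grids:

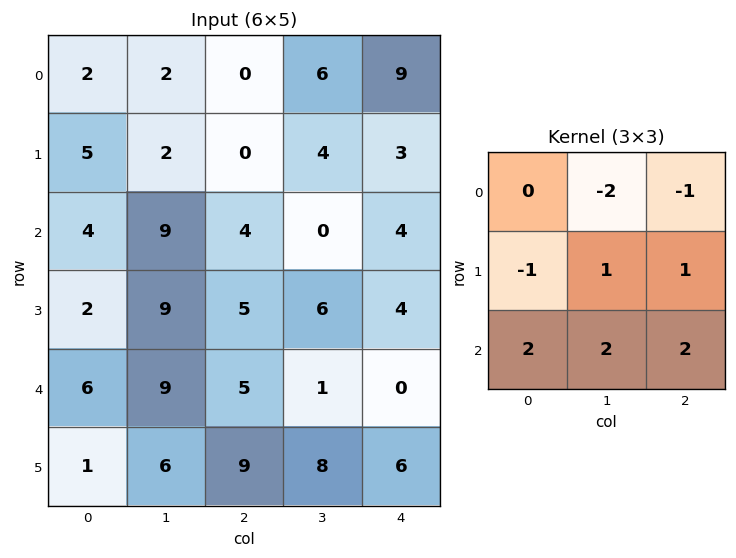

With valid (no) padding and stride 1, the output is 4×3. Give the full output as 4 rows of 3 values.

27 22 2
37 31 19
30 24 13
17 27 26

Output[0,0]: The receptive field on the input at this output position is [2 2 0 / 5 2 0 / 4 9 4]. Elementwise product with the kernel and sum: 2·-2 + 0·-1 + 5·-1 + 2·1 + 0·1 + 4·2 + 9·2 + 4·2.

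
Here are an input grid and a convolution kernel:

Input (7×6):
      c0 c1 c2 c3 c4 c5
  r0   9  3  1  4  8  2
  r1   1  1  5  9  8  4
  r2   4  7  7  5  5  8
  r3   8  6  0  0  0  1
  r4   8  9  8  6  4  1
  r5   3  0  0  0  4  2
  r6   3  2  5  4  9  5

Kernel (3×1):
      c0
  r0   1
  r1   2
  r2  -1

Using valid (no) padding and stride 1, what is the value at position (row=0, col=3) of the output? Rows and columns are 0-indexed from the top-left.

17

The receptive field on the input at this output position is [4 / 9 / 5]. Elementwise product with the kernel and sum: 4·1 + 9·2 + 5·-1.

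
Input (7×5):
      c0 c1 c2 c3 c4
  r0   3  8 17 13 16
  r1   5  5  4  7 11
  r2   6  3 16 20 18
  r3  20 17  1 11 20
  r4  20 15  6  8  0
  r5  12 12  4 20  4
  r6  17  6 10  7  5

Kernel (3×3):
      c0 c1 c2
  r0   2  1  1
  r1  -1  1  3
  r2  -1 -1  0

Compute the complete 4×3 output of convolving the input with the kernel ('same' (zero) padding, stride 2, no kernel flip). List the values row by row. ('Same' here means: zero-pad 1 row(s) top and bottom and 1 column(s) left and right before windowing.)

22 39 -15
5 76 -8
90 45 10
59 73 42

Output[0,0]: The receptive field on the zero-padded input at this output position is [0 0 0 / 0 3 8 / 0 5 5]. Elementwise product with the kernel and sum: 0·2 + 0·1 + 0·1 + 0·-1 + 3·1 + 8·3 + 0·-1 + 5·-1.
Output[0,1]: The receptive field on the zero-padded input at this output position is [0 0 0 / 8 17 13 / 5 4 7]. Elementwise product with the kernel and sum: 0·2 + 0·1 + 0·1 + 8·-1 + 17·1 + 13·3 + 5·-1 + 4·-1.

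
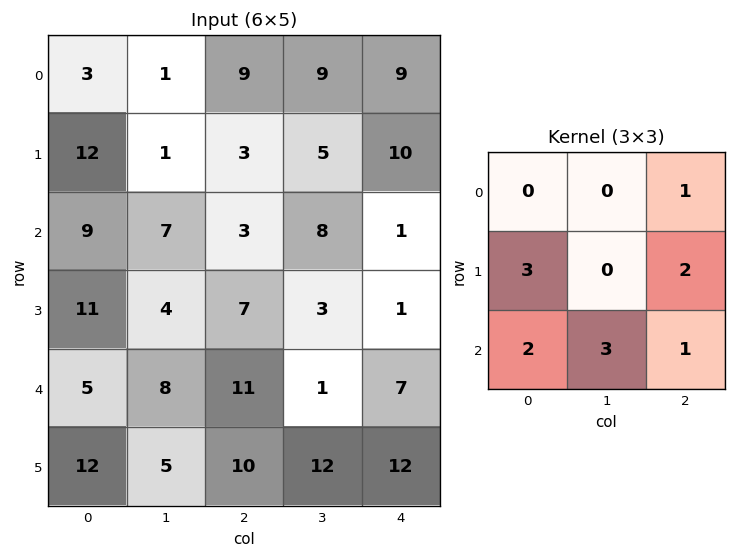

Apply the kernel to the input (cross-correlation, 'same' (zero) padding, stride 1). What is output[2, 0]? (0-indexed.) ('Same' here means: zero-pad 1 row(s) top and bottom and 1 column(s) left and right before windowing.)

52

The receptive field on the zero-padded input at this output position is [0 12 1 / 0 9 7 / 0 11 4]. Elementwise product with the kernel and sum: 1·1 + 0·3 + 7·2 + 0·2 + 11·3 + 4·1.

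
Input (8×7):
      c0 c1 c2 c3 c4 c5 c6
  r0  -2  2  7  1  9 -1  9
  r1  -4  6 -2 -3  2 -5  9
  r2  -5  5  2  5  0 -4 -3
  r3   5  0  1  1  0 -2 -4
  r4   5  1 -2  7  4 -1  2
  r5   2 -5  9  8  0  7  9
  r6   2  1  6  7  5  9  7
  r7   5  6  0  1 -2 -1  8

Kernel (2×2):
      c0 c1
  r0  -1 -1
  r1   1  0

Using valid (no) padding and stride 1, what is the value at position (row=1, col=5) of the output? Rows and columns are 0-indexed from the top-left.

The receptive field on the input at this output position is [-5 9 / -4 -3]. Elementwise product with the kernel and sum: -5·-1 + 9·-1 + -4·1.

-8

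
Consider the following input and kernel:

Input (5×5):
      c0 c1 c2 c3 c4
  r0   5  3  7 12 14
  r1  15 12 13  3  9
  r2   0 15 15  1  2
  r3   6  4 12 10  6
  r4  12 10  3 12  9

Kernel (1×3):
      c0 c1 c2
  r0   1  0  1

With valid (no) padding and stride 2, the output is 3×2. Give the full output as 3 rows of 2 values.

12 21
15 17
15 12

Output[0,0]: The receptive field on the input at this output position is [5 3 7]. Elementwise product with the kernel and sum: 5·1 + 7·1.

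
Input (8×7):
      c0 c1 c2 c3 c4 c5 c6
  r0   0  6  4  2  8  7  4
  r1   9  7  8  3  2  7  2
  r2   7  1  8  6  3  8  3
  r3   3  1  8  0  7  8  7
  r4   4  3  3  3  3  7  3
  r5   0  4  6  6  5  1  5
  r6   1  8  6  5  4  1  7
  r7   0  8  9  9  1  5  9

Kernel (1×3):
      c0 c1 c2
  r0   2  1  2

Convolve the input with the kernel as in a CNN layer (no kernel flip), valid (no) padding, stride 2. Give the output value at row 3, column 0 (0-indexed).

22

The receptive field on the input at this output position is [1 8 6]. Elementwise product with the kernel and sum: 1·2 + 8·1 + 6·2.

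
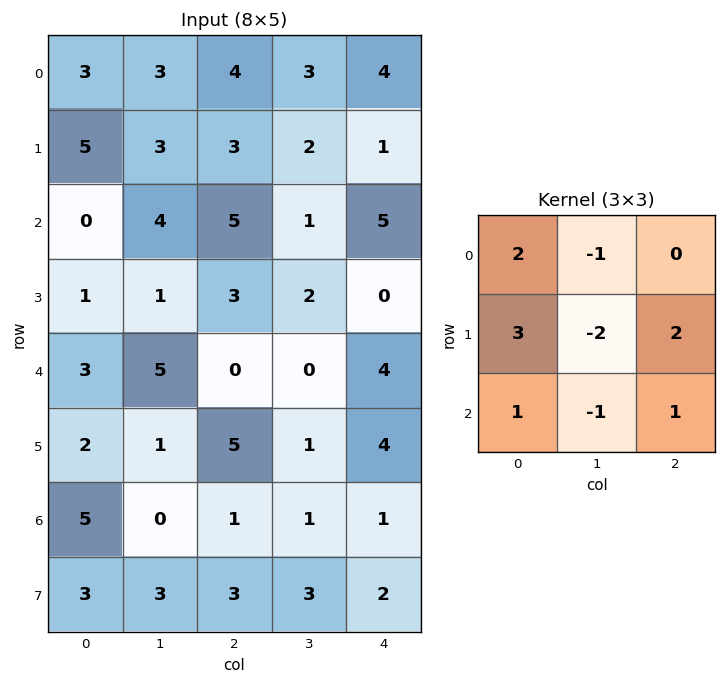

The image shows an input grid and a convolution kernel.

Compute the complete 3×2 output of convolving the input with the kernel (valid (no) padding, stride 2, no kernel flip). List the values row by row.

19 21
1 18
21 22

Output[0,0]: The receptive field on the input at this output position is [3 3 4 / 5 3 3 / 0 4 5]. Elementwise product with the kernel and sum: 3·2 + 3·-1 + 5·3 + 3·-2 + 3·2 + 0·1 + 4·-1 + 5·1.
Output[0,1]: The receptive field on the input at this output position is [4 3 4 / 3 2 1 / 5 1 5]. Elementwise product with the kernel and sum: 4·2 + 3·-1 + 3·3 + 2·-2 + 1·2 + 5·1 + 1·-1 + 5·1.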